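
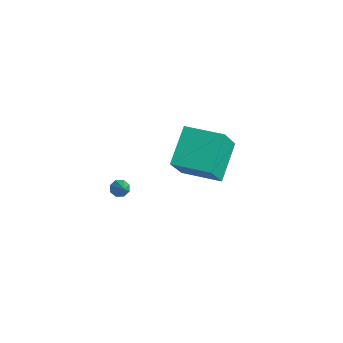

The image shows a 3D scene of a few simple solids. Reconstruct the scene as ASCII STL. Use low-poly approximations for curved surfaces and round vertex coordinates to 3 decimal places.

solid 
facet normal -0.859 -0.511 -0.024
outer loop
vertex 2.208 -1.881 1.708
vertex 1.304 -0.421 3.002
vertex 1.611 -0.8 0.071
endloop
endfacet
facet normal 0.420 -0.679 -0.602
outer loop
vertex 3.296 0.201 0.118
vertex 2.208 -1.881 1.708
vertex 1.611 -0.8 0.071
endloop
endfacet
facet normal -0.860 -0.510 -0.024
outer loop
vertex 1.611 -0.8 0.071
vertex 1.304 -0.421 3.002
vertex 0.708 0.66 1.365
endloop
endfacet
facet normal -0.291 0.527 -0.798
outer loop
vertex 0.708 0.66 1.365
vertex 3.296 0.201 0.118
vertex 1.611 -0.8 0.071
endloop
endfacet
facet normal 0.291 -0.527 0.798
outer loop
vertex 2.208 -1.881 1.708
vertex 2.989 0.58 3.049
vertex 1.304 -0.421 3.002
endloop
endfacet
facet normal 0.421 -0.679 -0.602
outer loop
vertex 3.892 -0.88 1.755
vertex 2.208 -1.881 1.708
vertex 3.296 0.201 0.118
endloop
endfacet
facet normal 0.291 -0.527 0.798
outer loop
vertex 3.892 -0.88 1.755
vertex 2.989 0.58 3.049
vertex 2.208 -1.881 1.708
endloop
endfacet
facet normal -0.420 0.679 0.602
outer loop
vertex 1.304 -0.421 3.002
vertex 2.989 0.58 3.049
vertex 0.708 0.66 1.365
endloop
endfacet
facet normal -0.291 0.527 -0.798
outer loop
vertex 2.392 1.661 1.412
vertex 3.296 0.201 0.118
vertex 0.708 0.66 1.365
endloop
endfacet
facet normal -0.420 0.679 0.602
outer loop
vertex 0.708 0.66 1.365
vertex 2.989 0.58 3.049
vertex 2.392 1.661 1.412
endloop
endfacet
facet normal 0.859 0.511 0.024
outer loop
vertex 2.392 1.661 1.412
vertex 3.892 -0.88 1.755
vertex 3.296 0.201 0.118
endloop
endfacet
facet normal 0.860 0.511 0.024
outer loop
vertex 2.989 0.58 3.049
vertex 3.892 -0.88 1.755
vertex 2.392 1.661 1.412
endloop
endfacet
facet normal -0.727 0.282 -0.626
outer loop
vertex -2.652 -0.685 -4.519
vertex -2.962 -1.037 -4.318
vertex -2.859 -0.548 -4.217
endloop
endfacet
facet normal 0.659 0.744 0.114
outer loop
vertex -2.652 -0.685 -4.519
vertex -2.859 -0.548 -4.217
vertex -2.018 -1.403 -3.502
endloop
endfacet
facet normal -0.726 0.282 -0.627
outer loop
vertex -2.859 -0.548 -4.217
vertex -2.962 -1.037 -4.318
vertex -3.126 -0.697 -3.975
endloop
endfacet
facet normal 0.186 0.732 0.656
outer loop
vertex -2.859 -0.548 -4.217
vertex -3.126 -0.697 -3.975
vertex -2.018 -1.403 -3.502
endloop
endfacet
facet normal -0.727 0.282 -0.627
outer loop
vertex -3.126 -0.697 -3.975
vertex -2.962 -1.037 -4.318
vertex -3.297 -1.045 -3.933
endloop
endfacet
facet normal -0.250 0.236 0.939
outer loop
vertex -3.126 -0.697 -3.975
vertex -3.297 -1.045 -3.933
vertex -2.018 -1.403 -3.502
endloop
endfacet
facet normal -0.727 0.282 -0.626
outer loop
vertex -3.297 -1.045 -3.933
vertex -2.962 -1.037 -4.318
vertex -3.272 -1.389 -4.117
endloop
endfacet
facet normal -0.396 -0.455 0.797
outer loop
vertex -3.297 -1.045 -3.933
vertex -3.272 -1.389 -4.117
vertex -2.018 -1.403 -3.502
endloop
endfacet
facet normal -0.726 0.281 -0.627
outer loop
vertex -3.272 -1.389 -4.117
vertex -2.962 -1.037 -4.318
vertex -3.065 -1.526 -4.418
endloop
endfacet
facet normal -0.164 -0.935 0.313
outer loop
vertex -3.272 -1.389 -4.117
vertex -3.065 -1.526 -4.418
vertex -2.018 -1.403 -3.502
endloop
endfacet
facet normal -0.726 0.281 -0.628
outer loop
vertex -3.065 -1.526 -4.418
vertex -2.962 -1.037 -4.318
vertex -2.798 -1.377 -4.66
endloop
endfacet
facet normal 0.308 -0.923 -0.228
outer loop
vertex -3.065 -1.526 -4.418
vertex -2.798 -1.377 -4.66
vertex -2.018 -1.403 -3.502
endloop
endfacet
facet normal -0.726 0.281 -0.628
outer loop
vertex -2.798 -1.377 -4.66
vertex -2.962 -1.037 -4.318
vertex -2.627 -1.029 -4.702
endloop
endfacet
facet normal 0.745 -0.428 -0.512
outer loop
vertex -2.798 -1.377 -4.66
vertex -2.627 -1.029 -4.702
vertex -2.018 -1.403 -3.502
endloop
endfacet
facet normal -0.726 0.281 -0.628
outer loop
vertex -2.627 -1.029 -4.702
vertex -2.962 -1.037 -4.318
vertex -2.652 -0.685 -4.519
endloop
endfacet
facet normal 0.891 0.262 -0.371
outer loop
vertex -2.627 -1.029 -4.702
vertex -2.652 -0.685 -4.519
vertex -2.018 -1.403 -3.502
endloop
endfacet

endsolid


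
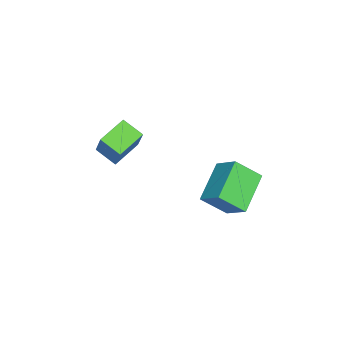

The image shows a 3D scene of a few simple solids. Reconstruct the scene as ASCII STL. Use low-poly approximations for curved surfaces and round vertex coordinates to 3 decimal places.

solid 
facet normal -0.926 0.318 0.203
outer loop
vertex 0.616 -0.903 3.637
vertex 0.858 0.051 3.244
vertex 0.204 -1.311 2.396
endloop
endfacet
facet normal -0.228 -0.900 0.372
outer loop
vertex 1.482 -1.751 2.116
vertex 0.616 -0.903 3.637
vertex 0.204 -1.311 2.396
endloop
endfacet
facet normal -0.926 0.319 0.203
outer loop
vertex 0.204 -1.311 2.396
vertex 0.858 0.051 3.244
vertex 0.446 -0.357 2.002
endloop
endfacet
facet normal -0.301 -0.298 -0.906
outer loop
vertex 0.446 -0.357 2.002
vertex 1.482 -1.751 2.116
vertex 0.204 -1.311 2.396
endloop
endfacet
facet normal 0.301 0.297 0.906
outer loop
vertex 0.616 -0.903 3.637
vertex 2.136 -0.389 2.964
vertex 0.858 0.051 3.244
endloop
endfacet
facet normal -0.229 -0.900 0.371
outer loop
vertex 1.894 -1.343 3.358
vertex 0.616 -0.903 3.637
vertex 1.482 -1.751 2.116
endloop
endfacet
facet normal 0.300 0.298 0.906
outer loop
vertex 1.894 -1.343 3.358
vertex 2.136 -0.389 2.964
vertex 0.616 -0.903 3.637
endloop
endfacet
facet normal 0.228 0.900 -0.371
outer loop
vertex 0.858 0.051 3.244
vertex 2.136 -0.389 2.964
vertex 0.446 -0.357 2.002
endloop
endfacet
facet normal -0.300 -0.297 -0.906
outer loop
vertex 1.724 -0.797 1.723
vertex 1.482 -1.751 2.116
vertex 0.446 -0.357 2.002
endloop
endfacet
facet normal 0.229 0.900 -0.372
outer loop
vertex 0.446 -0.357 2.002
vertex 2.136 -0.389 2.964
vertex 1.724 -0.797 1.723
endloop
endfacet
facet normal 0.926 -0.318 -0.203
outer loop
vertex 1.724 -0.797 1.723
vertex 1.894 -1.343 3.358
vertex 1.482 -1.751 2.116
endloop
endfacet
facet normal 0.926 -0.319 -0.203
outer loop
vertex 2.136 -0.389 2.964
vertex 1.894 -1.343 3.358
vertex 1.724 -0.797 1.723
endloop
endfacet
facet normal -0.927 0.021 0.374
outer loop
vertex 0.651 3.91 2.752
vertex 0.315 4.935 1.86
vertex 0.26 2.984 1.835
endloop
endfacet
facet normal 0.240 -0.732 0.637
outer loop
vertex 1.985 2.945 1.14
vertex 0.651 3.91 2.752
vertex 0.26 2.984 1.835
endloop
endfacet
facet normal -0.927 0.021 0.374
outer loop
vertex 0.26 2.984 1.835
vertex 0.315 4.935 1.86
vertex -0.076 4.01 0.943
endloop
endfacet
facet normal -0.287 -0.680 -0.674
outer loop
vertex -0.076 4.01 0.943
vertex 1.985 2.945 1.14
vertex 0.26 2.984 1.835
endloop
endfacet
facet normal 0.287 0.681 0.674
outer loop
vertex 0.651 3.91 2.752
vertex 2.04 4.896 1.165
vertex 0.315 4.935 1.86
endloop
endfacet
facet normal 0.240 -0.733 0.637
outer loop
vertex 2.376 3.87 2.057
vertex 0.651 3.91 2.752
vertex 1.985 2.945 1.14
endloop
endfacet
facet normal 0.287 0.680 0.674
outer loop
vertex 2.376 3.87 2.057
vertex 2.04 4.896 1.165
vertex 0.651 3.91 2.752
endloop
endfacet
facet normal -0.240 0.733 -0.637
outer loop
vertex 0.315 4.935 1.86
vertex 2.04 4.896 1.165
vertex -0.076 4.01 0.943
endloop
endfacet
facet normal -0.287 -0.681 -0.674
outer loop
vertex 1.649 3.97 0.248
vertex 1.985 2.945 1.14
vertex -0.076 4.01 0.943
endloop
endfacet
facet normal -0.240 0.732 -0.637
outer loop
vertex -0.076 4.01 0.943
vertex 2.04 4.896 1.165
vertex 1.649 3.97 0.248
endloop
endfacet
facet normal 0.927 -0.021 -0.374
outer loop
vertex 1.649 3.97 0.248
vertex 2.376 3.87 2.057
vertex 1.985 2.945 1.14
endloop
endfacet
facet normal 0.927 -0.021 -0.374
outer loop
vertex 2.04 4.896 1.165
vertex 2.376 3.87 2.057
vertex 1.649 3.97 0.248
endloop
endfacet

endsolid


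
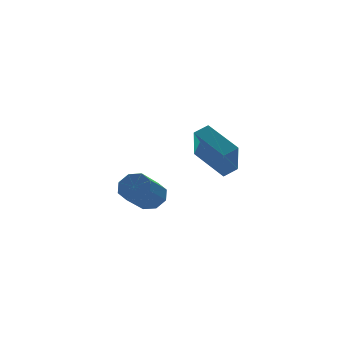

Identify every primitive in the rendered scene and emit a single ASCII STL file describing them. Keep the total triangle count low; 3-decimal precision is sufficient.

solid 
facet normal 0.659 0.459 -0.596
outer loop
vertex -0.702 1.315 2.807
vertex -1.143 1.131 2.178
vertex -1.112 1.74 2.681
endloop
endfacet
facet normal 0.324 0.542 0.775
outer loop
vertex -0.702 1.315 2.807
vertex -1.112 1.74 2.681
vertex -1.855 0.512 3.851
endloop
endfacet
facet normal 0.323 0.543 0.775
outer loop
vertex -1.855 0.512 3.851
vertex -1.112 1.74 2.681
vertex -2.266 0.938 3.724
endloop
endfacet
facet normal -0.659 -0.458 0.596
outer loop
vertex -1.855 0.512 3.851
vertex -2.266 0.938 3.724
vertex -2.297 0.329 3.222
endloop
endfacet
facet normal 0.659 0.459 -0.596
outer loop
vertex -1.112 1.74 2.681
vertex -1.143 1.131 2.178
vertex -1.541 1.809 2.26
endloop
endfacet
facet normal -0.251 0.881 0.400
outer loop
vertex -1.112 1.74 2.681
vertex -1.541 1.809 2.26
vertex -2.266 0.938 3.724
endloop
endfacet
facet normal -0.251 0.881 0.400
outer loop
vertex -2.266 0.938 3.724
vertex -1.541 1.809 2.26
vertex -2.694 1.007 3.303
endloop
endfacet
facet normal -0.660 -0.458 0.596
outer loop
vertex -2.266 0.938 3.724
vertex -2.694 1.007 3.303
vertex -2.297 0.329 3.222
endloop
endfacet
facet normal 0.659 0.459 -0.596
outer loop
vertex -1.541 1.809 2.26
vertex -1.143 1.131 2.178
vertex -1.737 1.481 1.791
endloop
endfacet
facet normal -0.679 0.704 -0.209
outer loop
vertex -1.541 1.809 2.26
vertex -1.737 1.481 1.791
vertex -2.694 1.007 3.303
endloop
endfacet
facet normal -0.679 0.703 -0.209
outer loop
vertex -2.694 1.007 3.303
vertex -1.737 1.481 1.791
vertex -2.89 0.678 2.834
endloop
endfacet
facet normal -0.660 -0.457 0.596
outer loop
vertex -2.694 1.007 3.303
vertex -2.89 0.678 2.834
vertex -2.297 0.329 3.222
endloop
endfacet
facet normal 0.659 0.459 -0.596
outer loop
vertex -1.737 1.481 1.791
vertex -1.143 1.131 2.178
vertex -1.585 0.948 1.549
endloop
endfacet
facet normal -0.709 0.114 -0.696
outer loop
vertex -1.737 1.481 1.791
vertex -1.585 0.948 1.549
vertex -2.89 0.678 2.834
endloop
endfacet
facet normal -0.709 0.113 -0.696
outer loop
vertex -2.89 0.678 2.834
vertex -1.585 0.948 1.549
vertex -2.738 0.145 2.593
endloop
endfacet
facet normal -0.660 -0.458 0.596
outer loop
vertex -2.89 0.678 2.834
vertex -2.738 0.145 2.593
vertex -2.297 0.329 3.222
endloop
endfacet
facet normal 0.659 0.458 -0.596
outer loop
vertex -1.585 0.948 1.549
vertex -1.143 1.131 2.178
vertex -1.174 0.522 1.676
endloop
endfacet
facet normal -0.323 -0.543 -0.775
outer loop
vertex -1.585 0.948 1.549
vertex -1.174 0.522 1.676
vertex -2.738 0.145 2.593
endloop
endfacet
facet normal -0.324 -0.542 -0.775
outer loop
vertex -2.738 0.145 2.593
vertex -1.174 0.522 1.676
vertex -2.328 -0.28 2.719
endloop
endfacet
facet normal -0.659 -0.459 0.596
outer loop
vertex -2.738 0.145 2.593
vertex -2.328 -0.28 2.719
vertex -2.297 0.329 3.222
endloop
endfacet
facet normal 0.660 0.458 -0.596
outer loop
vertex -1.174 0.522 1.676
vertex -1.143 1.131 2.178
vertex -0.746 0.453 2.097
endloop
endfacet
facet normal 0.251 -0.881 -0.400
outer loop
vertex -1.174 0.522 1.676
vertex -0.746 0.453 2.097
vertex -2.328 -0.28 2.719
endloop
endfacet
facet normal 0.251 -0.881 -0.400
outer loop
vertex -2.328 -0.28 2.719
vertex -0.746 0.453 2.097
vertex -1.899 -0.349 3.14
endloop
endfacet
facet normal -0.659 -0.459 0.596
outer loop
vertex -2.328 -0.28 2.719
vertex -1.899 -0.349 3.14
vertex -2.297 0.329 3.222
endloop
endfacet
facet normal 0.660 0.457 -0.596
outer loop
vertex -0.746 0.453 2.097
vertex -1.143 1.131 2.178
vertex -0.55 0.782 2.566
endloop
endfacet
facet normal 0.679 -0.703 0.210
outer loop
vertex -0.746 0.453 2.097
vertex -0.55 0.782 2.566
vertex -1.899 -0.349 3.14
endloop
endfacet
facet normal 0.679 -0.704 0.209
outer loop
vertex -1.899 -0.349 3.14
vertex -0.55 0.782 2.566
vertex -1.703 -0.021 3.609
endloop
endfacet
facet normal -0.659 -0.459 0.596
outer loop
vertex -1.899 -0.349 3.14
vertex -1.703 -0.021 3.609
vertex -2.297 0.329 3.222
endloop
endfacet
facet normal 0.660 0.458 -0.596
outer loop
vertex -0.55 0.782 2.566
vertex -1.143 1.131 2.178
vertex -0.702 1.315 2.807
endloop
endfacet
facet normal 0.709 -0.113 0.696
outer loop
vertex -0.55 0.782 2.566
vertex -0.702 1.315 2.807
vertex -1.703 -0.021 3.609
endloop
endfacet
facet normal 0.709 -0.114 0.696
outer loop
vertex -1.703 -0.021 3.609
vertex -0.702 1.315 2.807
vertex -1.855 0.512 3.851
endloop
endfacet
facet normal -0.659 -0.459 0.596
outer loop
vertex -1.703 -0.021 3.609
vertex -1.855 0.512 3.851
vertex -2.297 0.329 3.222
endloop
endfacet
facet normal -0.926 -0.103 -0.364
outer loop
vertex 3.092 2.397 3.435
vertex 2.537 4.199 4.338
vertex 3.665 3.455 1.677
endloop
endfacet
facet normal 0.265 -0.862 -0.432
outer loop
vertex 4.443 3.541 1.982
vertex 3.092 2.397 3.435
vertex 3.665 3.455 1.677
endloop
endfacet
facet normal -0.926 -0.103 -0.364
outer loop
vertex 3.665 3.455 1.677
vertex 2.537 4.199 4.338
vertex 3.11 5.256 2.579
endloop
endfacet
facet normal 0.269 0.496 -0.826
outer loop
vertex 3.11 5.256 2.579
vertex 4.443 3.541 1.982
vertex 3.665 3.455 1.677
endloop
endfacet
facet normal -0.269 -0.496 0.825
outer loop
vertex 3.092 2.397 3.435
vertex 3.315 4.285 4.643
vertex 2.537 4.199 4.338
endloop
endfacet
facet normal 0.266 -0.862 -0.431
outer loop
vertex 3.87 2.484 3.741
vertex 3.092 2.397 3.435
vertex 4.443 3.541 1.982
endloop
endfacet
facet normal -0.269 -0.496 0.825
outer loop
vertex 3.87 2.484 3.741
vertex 3.315 4.285 4.643
vertex 3.092 2.397 3.435
endloop
endfacet
facet normal -0.265 0.862 0.432
outer loop
vertex 2.537 4.199 4.338
vertex 3.315 4.285 4.643
vertex 3.11 5.256 2.579
endloop
endfacet
facet normal 0.269 0.496 -0.825
outer loop
vertex 3.888 5.343 2.885
vertex 4.443 3.541 1.982
vertex 3.11 5.256 2.579
endloop
endfacet
facet normal -0.266 0.862 0.432
outer loop
vertex 3.11 5.256 2.579
vertex 3.315 4.285 4.643
vertex 3.888 5.343 2.885
endloop
endfacet
facet normal 0.926 0.103 0.364
outer loop
vertex 3.888 5.343 2.885
vertex 3.87 2.484 3.741
vertex 4.443 3.541 1.982
endloop
endfacet
facet normal 0.926 0.103 0.364
outer loop
vertex 3.315 4.285 4.643
vertex 3.87 2.484 3.741
vertex 3.888 5.343 2.885
endloop
endfacet

endsolid


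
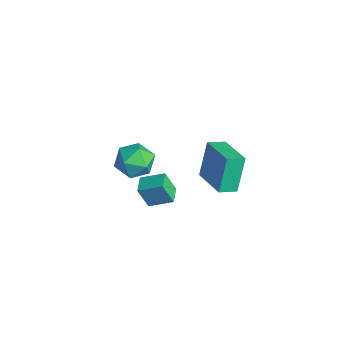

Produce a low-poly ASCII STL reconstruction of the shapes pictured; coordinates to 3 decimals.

solid 
facet normal -0.882 0.438 -0.175
outer loop
vertex -3.752 1.784 -3.028
vertex -4.305 0.781 -2.755
vertex -4.077 1.575 -1.915
endloop
endfacet
facet normal -0.402 0.914 0.054
outer loop
vertex -3.752 1.784 -3.028
vertex -4.077 1.575 -1.915
vertex -3.024 2.051 -2.141
endloop
endfacet
facet normal 0.151 0.906 -0.396
outer loop
vertex -3.752 1.784 -3.028
vertex -3.024 2.051 -2.141
vertex -2.601 1.552 -3.12
endloop
endfacet
facet normal 0.013 0.424 -0.906
outer loop
vertex -3.752 1.784 -3.028
vertex -2.601 1.552 -3.12
vertex -3.393 0.767 -3.499
endloop
endfacet
facet normal -0.625 0.135 -0.769
outer loop
vertex -3.752 1.784 -3.028
vertex -3.393 0.767 -3.499
vertex -4.305 0.781 -2.755
endloop
endfacet
facet normal -0.167 0.700 0.694
outer loop
vertex -3.024 2.051 -2.141
vertex -4.077 1.575 -1.915
vertex -3.127 1.213 -1.321
endloop
endfacet
facet normal -0.944 -0.070 0.322
outer loop
vertex -4.077 1.575 -1.915
vertex -4.305 0.781 -2.755
vertex -3.919 0.428 -1.7
endloop
endfacet
facet normal -0.529 -0.559 -0.638
outer loop
vertex -4.305 0.781 -2.755
vertex -3.393 0.767 -3.499
vertex -3.496 -0.071 -2.679
endloop
endfacet
facet normal 0.502 -0.092 -0.860
outer loop
vertex -3.393 0.767 -3.499
vertex -2.601 1.552 -3.12
vertex -2.443 0.405 -2.905
endloop
endfacet
facet normal 0.726 0.686 -0.036
outer loop
vertex -2.601 1.552 -3.12
vertex -3.024 2.051 -2.141
vertex -2.215 1.199 -2.065
endloop
endfacet
facet normal -0.013 -0.424 0.906
outer loop
vertex -2.768 0.196 -1.792
vertex -3.127 1.213 -1.321
vertex -3.919 0.428 -1.7
endloop
endfacet
facet normal -0.151 -0.906 0.396
outer loop
vertex -2.768 0.196 -1.792
vertex -3.919 0.428 -1.7
vertex -3.496 -0.071 -2.679
endloop
endfacet
facet normal 0.402 -0.914 -0.054
outer loop
vertex -2.768 0.196 -1.792
vertex -3.496 -0.071 -2.679
vertex -2.443 0.405 -2.905
endloop
endfacet
facet normal 0.882 -0.438 0.175
outer loop
vertex -2.768 0.196 -1.792
vertex -2.443 0.405 -2.905
vertex -2.215 1.199 -2.065
endloop
endfacet
facet normal 0.625 -0.135 0.769
outer loop
vertex -2.768 0.196 -1.792
vertex -2.215 1.199 -2.065
vertex -3.127 1.213 -1.321
endloop
endfacet
facet normal -0.502 0.092 0.860
outer loop
vertex -3.919 0.428 -1.7
vertex -3.127 1.213 -1.321
vertex -4.077 1.575 -1.915
endloop
endfacet
facet normal -0.726 -0.686 0.036
outer loop
vertex -3.496 -0.071 -2.679
vertex -3.919 0.428 -1.7
vertex -4.305 0.781 -2.755
endloop
endfacet
facet normal 0.167 -0.700 -0.694
outer loop
vertex -2.443 0.405 -2.905
vertex -3.496 -0.071 -2.679
vertex -3.393 0.767 -3.499
endloop
endfacet
facet normal 0.944 0.070 -0.322
outer loop
vertex -2.215 1.199 -2.065
vertex -2.443 0.405 -2.905
vertex -2.601 1.552 -3.12
endloop
endfacet
facet normal 0.529 0.559 0.638
outer loop
vertex -3.127 1.213 -1.321
vertex -2.215 1.199 -2.065
vertex -3.024 2.051 -2.141
endloop
endfacet
facet normal -0.474 -0.789 -0.391
outer loop
vertex -1.206 0.272 -2.719
vertex -2.102 0.799 -2.697
vertex -0.946 0.768 -4.035
endloop
endfacet
facet normal 0.862 -0.507 -0.021
outer loop
vertex -0.278 1.881 -3.483
vertex -1.206 0.272 -2.719
vertex -0.946 0.768 -4.035
endloop
endfacet
facet normal -0.474 -0.789 -0.392
outer loop
vertex -0.946 0.768 -4.035
vertex -2.102 0.799 -2.697
vertex -1.842 1.296 -4.013
endloop
endfacet
facet normal 0.182 0.347 -0.920
outer loop
vertex -1.842 1.296 -4.013
vertex -0.278 1.881 -3.483
vertex -0.946 0.768 -4.035
endloop
endfacet
facet normal -0.182 -0.347 0.920
outer loop
vertex -1.206 0.272 -2.719
vertex -1.434 1.912 -2.145
vertex -2.102 0.799 -2.697
endloop
endfacet
facet normal 0.862 -0.507 -0.021
outer loop
vertex -0.538 1.384 -2.167
vertex -1.206 0.272 -2.719
vertex -0.278 1.881 -3.483
endloop
endfacet
facet normal -0.182 -0.347 0.920
outer loop
vertex -0.538 1.384 -2.167
vertex -1.434 1.912 -2.145
vertex -1.206 0.272 -2.719
endloop
endfacet
facet normal -0.862 0.507 0.021
outer loop
vertex -2.102 0.799 -2.697
vertex -1.434 1.912 -2.145
vertex -1.842 1.296 -4.013
endloop
endfacet
facet normal 0.182 0.347 -0.920
outer loop
vertex -1.174 2.408 -3.461
vertex -0.278 1.881 -3.483
vertex -1.842 1.296 -4.013
endloop
endfacet
facet normal -0.862 0.507 0.021
outer loop
vertex -1.842 1.296 -4.013
vertex -1.434 1.912 -2.145
vertex -1.174 2.408 -3.461
endloop
endfacet
facet normal 0.474 0.789 0.392
outer loop
vertex -1.174 2.408 -3.461
vertex -0.538 1.384 -2.167
vertex -0.278 1.881 -3.483
endloop
endfacet
facet normal 0.474 0.789 0.391
outer loop
vertex -1.434 1.912 -2.145
vertex -0.538 1.384 -2.167
vertex -1.174 2.408 -3.461
endloop
endfacet
facet normal -0.967 -0.052 -0.249
outer loop
vertex 1.526 2.868 2.964
vertex 1.557 3.836 2.642
vertex 2.051 2.217 1.06
endloop
endfacet
facet normal -0.031 -0.948 0.316
outer loop
vertex 4.063 2.324 1.578
vertex 1.526 2.868 2.964
vertex 2.051 2.217 1.06
endloop
endfacet
facet normal -0.967 -0.051 -0.250
outer loop
vertex 2.051 2.217 1.06
vertex 1.557 3.836 2.642
vertex 2.083 3.185 0.738
endloop
endfacet
facet normal 0.252 -0.313 -0.916
outer loop
vertex 2.083 3.185 0.738
vertex 4.063 2.324 1.578
vertex 2.051 2.217 1.06
endloop
endfacet
facet normal -0.252 0.313 0.916
outer loop
vertex 1.526 2.868 2.964
vertex 3.569 3.943 3.16
vertex 1.557 3.836 2.642
endloop
endfacet
facet normal -0.031 -0.948 0.316
outer loop
vertex 3.537 2.975 3.482
vertex 1.526 2.868 2.964
vertex 4.063 2.324 1.578
endloop
endfacet
facet normal -0.252 0.313 0.916
outer loop
vertex 3.537 2.975 3.482
vertex 3.569 3.943 3.16
vertex 1.526 2.868 2.964
endloop
endfacet
facet normal 0.031 0.948 -0.316
outer loop
vertex 1.557 3.836 2.642
vertex 3.569 3.943 3.16
vertex 2.083 3.185 0.738
endloop
endfacet
facet normal 0.253 -0.313 -0.916
outer loop
vertex 4.094 3.292 1.256
vertex 4.063 2.324 1.578
vertex 2.083 3.185 0.738
endloop
endfacet
facet normal 0.031 0.948 -0.316
outer loop
vertex 2.083 3.185 0.738
vertex 3.569 3.943 3.16
vertex 4.094 3.292 1.256
endloop
endfacet
facet normal 0.967 0.052 0.249
outer loop
vertex 4.094 3.292 1.256
vertex 3.537 2.975 3.482
vertex 4.063 2.324 1.578
endloop
endfacet
facet normal 0.967 0.051 0.249
outer loop
vertex 3.569 3.943 3.16
vertex 3.537 2.975 3.482
vertex 4.094 3.292 1.256
endloop
endfacet

endsolid


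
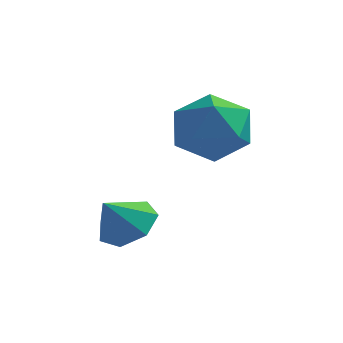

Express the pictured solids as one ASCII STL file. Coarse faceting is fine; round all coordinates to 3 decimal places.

solid 
facet normal 0.284 0.572 -0.769
outer loop
vertex 1.847 -2.943 -3.857
vertex 1.109 -2.469 -3.777
vertex 1.89 -2.339 -3.392
endloop
endfacet
facet normal 0.639 -0.497 0.587
outer loop
vertex 1.847 -2.943 -3.857
vertex 1.89 -2.339 -3.392
vertex 0.771 -3.151 -2.863
endloop
endfacet
facet normal 0.284 0.573 -0.769
outer loop
vertex 1.89 -2.339 -3.392
vertex 1.109 -2.469 -3.777
vertex 1.345 -1.833 -3.216
endloop
endfacet
facet normal 0.376 0.084 0.923
outer loop
vertex 1.89 -2.339 -3.392
vertex 1.345 -1.833 -3.216
vertex 0.771 -3.151 -2.863
endloop
endfacet
facet normal 0.285 0.572 -0.769
outer loop
vertex 1.345 -1.833 -3.216
vertex 1.109 -2.469 -3.777
vertex 0.623 -1.806 -3.464
endloop
endfacet
facet normal -0.290 0.364 0.885
outer loop
vertex 1.345 -1.833 -3.216
vertex 0.623 -1.806 -3.464
vertex 0.771 -3.151 -2.863
endloop
endfacet
facet normal 0.285 0.572 -0.769
outer loop
vertex 0.623 -1.806 -3.464
vertex 1.109 -2.469 -3.777
vertex 0.267 -2.278 -3.947
endloop
endfacet
facet normal -0.855 0.130 0.502
outer loop
vertex 0.623 -1.806 -3.464
vertex 0.267 -2.278 -3.947
vertex 0.771 -3.151 -2.863
endloop
endfacet
facet normal 0.285 0.573 -0.768
outer loop
vertex 0.267 -2.278 -3.947
vertex 1.109 -2.469 -3.777
vertex 0.546 -2.894 -4.303
endloop
endfacet
facet normal -0.895 -0.441 0.061
outer loop
vertex 0.267 -2.278 -3.947
vertex 0.546 -2.894 -4.303
vertex 0.771 -3.151 -2.863
endloop
endfacet
facet normal 0.285 0.573 -0.768
outer loop
vertex 0.546 -2.894 -4.303
vertex 1.109 -2.469 -3.777
vertex 1.249 -3.19 -4.263
endloop
endfacet
facet normal -0.381 -0.919 -0.104
outer loop
vertex 0.546 -2.894 -4.303
vertex 1.249 -3.19 -4.263
vertex 0.771 -3.151 -2.863
endloop
endfacet
facet normal 0.285 0.573 -0.768
outer loop
vertex 1.249 -3.19 -4.263
vertex 1.109 -2.469 -3.777
vertex 1.847 -2.943 -3.857
endloop
endfacet
facet normal 0.302 -0.944 0.129
outer loop
vertex 1.249 -3.19 -4.263
vertex 1.847 -2.943 -3.857
vertex 0.771 -3.151 -2.863
endloop
endfacet
facet normal -0.429 0.839 -0.334
outer loop
vertex 2.109 0.424 -2.017
vertex 1.41 0.449 -1.057
vertex 2.465 0.996 -1.039
endloop
endfacet
facet normal 0.248 0.794 -0.555
outer loop
vertex 2.109 0.424 -2.017
vertex 2.465 0.996 -1.039
vertex 3.235 0.329 -1.649
endloop
endfacet
facet normal 0.319 0.191 -0.928
outer loop
vertex 2.109 0.424 -2.017
vertex 3.235 0.329 -1.649
vertex 2.657 -0.631 -2.045
endloop
endfacet
facet normal -0.314 -0.138 -0.939
outer loop
vertex 2.109 0.424 -2.017
vertex 2.657 -0.631 -2.045
vertex 1.529 -0.556 -1.679
endloop
endfacet
facet normal -0.777 0.262 -0.572
outer loop
vertex 2.109 0.424 -2.017
vertex 1.529 -0.556 -1.679
vertex 1.41 0.449 -1.057
endloop
endfacet
facet normal 0.665 0.747 0.023
outer loop
vertex 3.235 0.329 -1.649
vertex 2.465 0.996 -1.039
vertex 3.231 0.296 -0.461
endloop
endfacet
facet normal -0.431 0.820 0.377
outer loop
vertex 2.465 0.996 -1.039
vertex 1.41 0.449 -1.057
vertex 2.103 0.371 -0.095
endloop
endfacet
facet normal -0.994 -0.114 -0.007
outer loop
vertex 1.41 0.449 -1.057
vertex 1.529 -0.556 -1.679
vertex 1.525 -0.589 -0.491
endloop
endfacet
facet normal -0.245 -0.763 -0.599
outer loop
vertex 1.529 -0.556 -1.679
vertex 2.657 -0.631 -2.045
vertex 2.295 -1.256 -1.101
endloop
endfacet
facet normal 0.781 -0.230 -0.581
outer loop
vertex 2.657 -0.631 -2.045
vertex 3.235 0.329 -1.649
vertex 3.35 -0.709 -1.083
endloop
endfacet
facet normal 0.314 0.138 0.939
outer loop
vertex 2.651 -0.684 -0.123
vertex 3.231 0.296 -0.461
vertex 2.103 0.371 -0.095
endloop
endfacet
facet normal -0.319 -0.191 0.928
outer loop
vertex 2.651 -0.684 -0.123
vertex 2.103 0.371 -0.095
vertex 1.525 -0.589 -0.491
endloop
endfacet
facet normal -0.248 -0.794 0.555
outer loop
vertex 2.651 -0.684 -0.123
vertex 1.525 -0.589 -0.491
vertex 2.295 -1.256 -1.101
endloop
endfacet
facet normal 0.429 -0.839 0.334
outer loop
vertex 2.651 -0.684 -0.123
vertex 2.295 -1.256 -1.101
vertex 3.35 -0.709 -1.083
endloop
endfacet
facet normal 0.777 -0.262 0.572
outer loop
vertex 2.651 -0.684 -0.123
vertex 3.35 -0.709 -1.083
vertex 3.231 0.296 -0.461
endloop
endfacet
facet normal 0.245 0.763 0.599
outer loop
vertex 2.103 0.371 -0.095
vertex 3.231 0.296 -0.461
vertex 2.465 0.996 -1.039
endloop
endfacet
facet normal -0.781 0.230 0.581
outer loop
vertex 1.525 -0.589 -0.491
vertex 2.103 0.371 -0.095
vertex 1.41 0.449 -1.057
endloop
endfacet
facet normal -0.665 -0.747 -0.023
outer loop
vertex 2.295 -1.256 -1.101
vertex 1.525 -0.589 -0.491
vertex 1.529 -0.556 -1.679
endloop
endfacet
facet normal 0.431 -0.820 -0.377
outer loop
vertex 3.35 -0.709 -1.083
vertex 2.295 -1.256 -1.101
vertex 2.657 -0.631 -2.045
endloop
endfacet
facet normal 0.994 0.114 0.007
outer loop
vertex 3.231 0.296 -0.461
vertex 3.35 -0.709 -1.083
vertex 3.235 0.329 -1.649
endloop
endfacet

endsolid


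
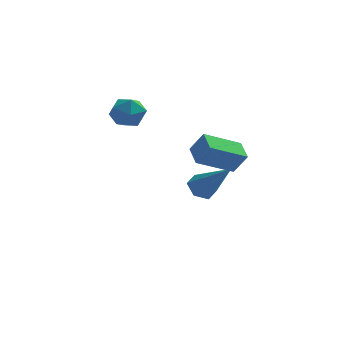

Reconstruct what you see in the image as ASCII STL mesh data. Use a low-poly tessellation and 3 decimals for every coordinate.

solid 
facet normal -0.539 0.477 -0.694
outer loop
vertex 1.987 2.72 -2.055
vertex 1.44 2.512 -1.773
vertex 1.705 3.077 -1.591
endloop
endfacet
facet normal 0.836 0.541 0.092
outer loop
vertex 1.987 2.72 -2.055
vertex 1.705 3.077 -1.591
vertex 2.58 1.508 -0.307
endloop
endfacet
facet normal -0.539 0.477 -0.694
outer loop
vertex 1.705 3.077 -1.591
vertex 1.44 2.512 -1.773
vertex 1.158 2.869 -1.309
endloop
endfacet
facet normal 0.124 0.669 0.733
outer loop
vertex 1.705 3.077 -1.591
vertex 1.158 2.869 -1.309
vertex 2.58 1.508 -0.307
endloop
endfacet
facet normal -0.541 0.475 -0.694
outer loop
vertex 1.158 2.869 -1.309
vertex 1.44 2.512 -1.773
vertex 0.893 2.303 -1.49
endloop
endfacet
facet normal -0.572 0.006 0.820
outer loop
vertex 1.158 2.869 -1.309
vertex 0.893 2.303 -1.49
vertex 2.58 1.508 -0.307
endloop
endfacet
facet normal -0.541 0.474 -0.695
outer loop
vertex 0.893 2.303 -1.49
vertex 1.44 2.512 -1.773
vertex 1.176 1.946 -1.954
endloop
endfacet
facet normal -0.557 -0.787 0.266
outer loop
vertex 0.893 2.303 -1.49
vertex 1.176 1.946 -1.954
vertex 2.58 1.508 -0.307
endloop
endfacet
facet normal -0.541 0.474 -0.695
outer loop
vertex 1.176 1.946 -1.954
vertex 1.44 2.512 -1.773
vertex 1.723 2.155 -2.237
endloop
endfacet
facet normal 0.155 -0.914 -0.375
outer loop
vertex 1.176 1.946 -1.954
vertex 1.723 2.155 -2.237
vertex 2.58 1.508 -0.307
endloop
endfacet
facet normal -0.539 0.476 -0.695
outer loop
vertex 1.723 2.155 -2.237
vertex 1.44 2.512 -1.773
vertex 1.987 2.72 -2.055
endloop
endfacet
facet normal 0.851 -0.249 -0.462
outer loop
vertex 1.723 2.155 -2.237
vertex 1.987 2.72 -2.055
vertex 2.58 1.508 -0.307
endloop
endfacet
facet normal -0.801 -0.410 0.436
outer loop
vertex 2.014 -2.957 2.732
vertex 1.746 -2.126 3.021
vertex 1.528 -2.842 1.948
endloop
endfacet
facet normal 0.292 -0.904 -0.313
outer loop
vertex 2.794 -2.194 1.259
vertex 2.014 -2.957 2.732
vertex 1.528 -2.842 1.948
endloop
endfacet
facet normal -0.801 -0.410 0.436
outer loop
vertex 1.528 -2.842 1.948
vertex 1.746 -2.126 3.021
vertex 1.26 -2.011 2.236
endloop
endfacet
facet normal -0.523 0.124 -0.844
outer loop
vertex 1.26 -2.011 2.236
vertex 2.794 -2.194 1.259
vertex 1.528 -2.842 1.948
endloop
endfacet
facet normal 0.523 -0.125 0.843
outer loop
vertex 2.014 -2.957 2.732
vertex 3.012 -1.478 2.332
vertex 1.746 -2.126 3.021
endloop
endfacet
facet normal 0.292 -0.904 -0.313
outer loop
vertex 3.28 -2.309 2.044
vertex 2.014 -2.957 2.732
vertex 2.794 -2.194 1.259
endloop
endfacet
facet normal 0.522 -0.124 0.844
outer loop
vertex 3.28 -2.309 2.044
vertex 3.012 -1.478 2.332
vertex 2.014 -2.957 2.732
endloop
endfacet
facet normal -0.292 0.904 0.313
outer loop
vertex 1.746 -2.126 3.021
vertex 3.012 -1.478 2.332
vertex 1.26 -2.011 2.236
endloop
endfacet
facet normal -0.522 0.125 -0.844
outer loop
vertex 2.526 -1.363 1.548
vertex 2.794 -2.194 1.259
vertex 1.26 -2.011 2.236
endloop
endfacet
facet normal -0.292 0.904 0.314
outer loop
vertex 1.26 -2.011 2.236
vertex 3.012 -1.478 2.332
vertex 2.526 -1.363 1.548
endloop
endfacet
facet normal 0.801 0.410 -0.436
outer loop
vertex 2.526 -1.363 1.548
vertex 3.28 -2.309 2.044
vertex 2.794 -2.194 1.259
endloop
endfacet
facet normal 0.801 0.410 -0.436
outer loop
vertex 3.012 -1.478 2.332
vertex 3.28 -2.309 2.044
vertex 2.526 -1.363 1.548
endloop
endfacet
facet normal -0.715 0.692 0.095
outer loop
vertex -1.437 2.732 2.091
vertex -1.986 2.165 2.089
vertex -1.666 2.402 2.77
endloop
endfacet
facet normal -0.108 0.908 0.405
outer loop
vertex -1.437 2.732 2.091
vertex -1.666 2.402 2.77
vertex -0.902 2.55 2.642
endloop
endfacet
facet normal 0.404 0.910 -0.092
outer loop
vertex -1.437 2.732 2.091
vertex -0.902 2.55 2.642
vertex -0.75 2.406 1.882
endloop
endfacet
facet normal 0.115 0.696 -0.709
outer loop
vertex -1.437 2.732 2.091
vertex -0.75 2.406 1.882
vertex -1.419 2.168 1.54
endloop
endfacet
facet normal -0.577 0.561 -0.593
outer loop
vertex -1.437 2.732 2.091
vertex -1.419 2.168 1.54
vertex -1.986 2.165 2.089
endloop
endfacet
facet normal 0.068 0.427 0.901
outer loop
vertex -0.902 2.55 2.642
vertex -1.666 2.402 2.77
vertex -1.121 1.872 2.98
endloop
endfacet
facet normal -0.912 0.078 0.402
outer loop
vertex -1.666 2.402 2.77
vertex -1.986 2.165 2.089
vertex -1.79 1.634 2.638
endloop
endfacet
facet normal -0.689 -0.133 -0.712
outer loop
vertex -1.986 2.165 2.089
vertex -1.419 2.168 1.54
vertex -1.638 1.49 1.878
endloop
endfacet
facet normal 0.429 0.085 -0.899
outer loop
vertex -1.419 2.168 1.54
vertex -0.75 2.406 1.882
vertex -0.874 1.638 1.75
endloop
endfacet
facet normal 0.897 0.432 0.098
outer loop
vertex -0.75 2.406 1.882
vertex -0.902 2.55 2.642
vertex -0.554 1.875 2.431
endloop
endfacet
facet normal -0.115 -0.696 0.709
outer loop
vertex -1.103 1.308 2.429
vertex -1.121 1.872 2.98
vertex -1.79 1.634 2.638
endloop
endfacet
facet normal -0.404 -0.910 0.092
outer loop
vertex -1.103 1.308 2.429
vertex -1.79 1.634 2.638
vertex -1.638 1.49 1.878
endloop
endfacet
facet normal 0.108 -0.908 -0.405
outer loop
vertex -1.103 1.308 2.429
vertex -1.638 1.49 1.878
vertex -0.874 1.638 1.75
endloop
endfacet
facet normal 0.715 -0.692 -0.095
outer loop
vertex -1.103 1.308 2.429
vertex -0.874 1.638 1.75
vertex -0.554 1.875 2.431
endloop
endfacet
facet normal 0.577 -0.561 0.593
outer loop
vertex -1.103 1.308 2.429
vertex -0.554 1.875 2.431
vertex -1.121 1.872 2.98
endloop
endfacet
facet normal -0.429 -0.085 0.899
outer loop
vertex -1.79 1.634 2.638
vertex -1.121 1.872 2.98
vertex -1.666 2.402 2.77
endloop
endfacet
facet normal -0.897 -0.432 -0.098
outer loop
vertex -1.638 1.49 1.878
vertex -1.79 1.634 2.638
vertex -1.986 2.165 2.089
endloop
endfacet
facet normal -0.068 -0.427 -0.901
outer loop
vertex -0.874 1.638 1.75
vertex -1.638 1.49 1.878
vertex -1.419 2.168 1.54
endloop
endfacet
facet normal 0.912 -0.078 -0.402
outer loop
vertex -0.554 1.875 2.431
vertex -0.874 1.638 1.75
vertex -0.75 2.406 1.882
endloop
endfacet
facet normal 0.689 0.133 0.712
outer loop
vertex -1.121 1.872 2.98
vertex -0.554 1.875 2.431
vertex -0.902 2.55 2.642
endloop
endfacet

endsolid


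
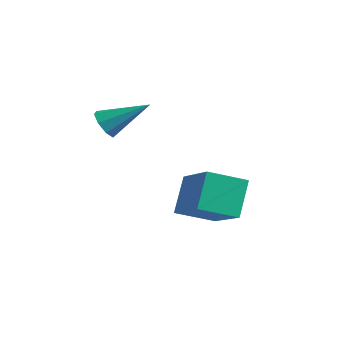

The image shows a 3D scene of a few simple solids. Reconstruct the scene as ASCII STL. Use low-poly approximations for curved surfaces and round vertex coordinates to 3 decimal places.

solid 
facet normal -0.275 0.457 0.846
outer loop
vertex -1.13 0.529 -1.333
vertex 0.72 0.043 -0.468
vertex -0.573 1.775 -1.825
endloop
endfacet
facet normal -0.881 0.231 -0.413
outer loop
vertex -0.14 1.057 -3.152
vertex -1.13 0.529 -1.333
vertex -0.573 1.775 -1.825
endloop
endfacet
facet normal -0.276 0.457 0.846
outer loop
vertex -0.573 1.775 -1.825
vertex 0.72 0.043 -0.468
vertex 1.277 1.288 -0.959
endloop
endfacet
facet normal 0.385 0.859 -0.339
outer loop
vertex 1.277 1.288 -0.959
vertex -0.14 1.057 -3.152
vertex -0.573 1.775 -1.825
endloop
endfacet
facet normal -0.384 -0.859 0.339
outer loop
vertex -1.13 0.529 -1.333
vertex 1.153 -0.675 -1.795
vertex 0.72 0.043 -0.468
endloop
endfacet
facet normal -0.881 0.232 -0.412
outer loop
vertex -0.697 -0.188 -2.661
vertex -1.13 0.529 -1.333
vertex -0.14 1.057 -3.152
endloop
endfacet
facet normal -0.384 -0.859 0.338
outer loop
vertex -0.697 -0.188 -2.661
vertex 1.153 -0.675 -1.795
vertex -1.13 0.529 -1.333
endloop
endfacet
facet normal 0.881 -0.231 0.413
outer loop
vertex 0.72 0.043 -0.468
vertex 1.153 -0.675 -1.795
vertex 1.277 1.288 -0.959
endloop
endfacet
facet normal 0.384 0.859 -0.339
outer loop
vertex 1.71 0.571 -2.287
vertex -0.14 1.057 -3.152
vertex 1.277 1.288 -0.959
endloop
endfacet
facet normal 0.881 -0.231 0.412
outer loop
vertex 1.277 1.288 -0.959
vertex 1.153 -0.675 -1.795
vertex 1.71 0.571 -2.287
endloop
endfacet
facet normal 0.275 -0.457 -0.846
outer loop
vertex 1.71 0.571 -2.287
vertex -0.697 -0.188 -2.661
vertex -0.14 1.057 -3.152
endloop
endfacet
facet normal 0.276 -0.457 -0.846
outer loop
vertex 1.153 -0.675 -1.795
vertex -0.697 -0.188 -2.661
vertex 1.71 0.571 -2.287
endloop
endfacet
facet normal -0.566 -0.638 -0.522
outer loop
vertex -1.531 -1.975 0.816
vertex -1.921 -2.022 1.296
vertex -1.878 -1.653 0.799
endloop
endfacet
facet normal 0.539 0.547 -0.640
outer loop
vertex -1.531 -1.975 0.816
vertex -1.878 -1.653 0.799
vertex -0.959 -0.938 2.184
endloop
endfacet
facet normal -0.567 -0.637 -0.522
outer loop
vertex -1.878 -1.653 0.799
vertex -1.921 -2.022 1.296
vertex -2.251 -1.546 1.073
endloop
endfacet
facet normal -0.056 0.902 -0.428
outer loop
vertex -1.878 -1.653 0.799
vertex -2.251 -1.546 1.073
vertex -0.959 -0.938 2.184
endloop
endfacet
facet normal -0.566 -0.637 -0.523
outer loop
vertex -2.251 -1.546 1.073
vertex -1.921 -2.022 1.296
vertex -2.431 -1.718 1.477
endloop
endfacet
facet normal -0.513 0.848 0.132
outer loop
vertex -2.251 -1.546 1.073
vertex -2.431 -1.718 1.477
vertex -0.959 -0.938 2.184
endloop
endfacet
facet normal -0.566 -0.638 -0.523
outer loop
vertex -2.431 -1.718 1.477
vertex -1.921 -2.022 1.296
vertex -2.312 -2.068 1.775
endloop
endfacet
facet normal -0.563 0.416 0.714
outer loop
vertex -2.431 -1.718 1.477
vertex -2.312 -2.068 1.775
vertex -0.959 -0.938 2.184
endloop
endfacet
facet normal -0.566 -0.637 -0.523
outer loop
vertex -2.312 -2.068 1.775
vertex -1.921 -2.022 1.296
vertex -1.964 -2.391 1.792
endloop
endfacet
facet normal -0.178 -0.140 0.974
outer loop
vertex -2.312 -2.068 1.775
vertex -1.964 -2.391 1.792
vertex -0.959 -0.938 2.184
endloop
endfacet
facet normal -0.567 -0.637 -0.523
outer loop
vertex -1.964 -2.391 1.792
vertex -1.921 -2.022 1.296
vertex -1.592 -2.497 1.518
endloop
endfacet
facet normal 0.419 -0.495 0.761
outer loop
vertex -1.964 -2.391 1.792
vertex -1.592 -2.497 1.518
vertex -0.959 -0.938 2.184
endloop
endfacet
facet normal -0.566 -0.637 -0.523
outer loop
vertex -1.592 -2.497 1.518
vertex -1.921 -2.022 1.296
vertex -1.412 -2.325 1.114
endloop
endfacet
facet normal 0.874 -0.441 0.202
outer loop
vertex -1.592 -2.497 1.518
vertex -1.412 -2.325 1.114
vertex -0.959 -0.938 2.184
endloop
endfacet
facet normal -0.566 -0.637 -0.523
outer loop
vertex -1.412 -2.325 1.114
vertex -1.921 -2.022 1.296
vertex -1.531 -1.975 0.816
endloop
endfacet
facet normal 0.925 -0.009 -0.380
outer loop
vertex -1.412 -2.325 1.114
vertex -1.531 -1.975 0.816
vertex -0.959 -0.938 2.184
endloop
endfacet

endsolid


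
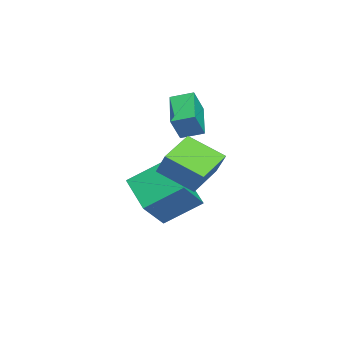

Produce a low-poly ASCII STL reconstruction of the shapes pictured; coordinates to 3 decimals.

solid 
facet normal -0.762 -0.469 0.448
outer loop
vertex 1.311 0.271 -1.788
vertex 0.961 1.949 -0.627
vertex 0.097 0.953 -3.14
endloop
endfacet
facet normal 0.169 -0.810 -0.561
outer loop
vertex 1.719 1.951 -4.093
vertex 1.311 0.271 -1.788
vertex 0.097 0.953 -3.14
endloop
endfacet
facet normal -0.761 -0.469 0.448
outer loop
vertex 0.097 0.953 -3.14
vertex 0.961 1.949 -0.627
vertex -0.253 2.63 -1.978
endloop
endfacet
facet normal -0.626 0.352 -0.696
outer loop
vertex -0.253 2.63 -1.978
vertex 1.719 1.951 -4.093
vertex 0.097 0.953 -3.14
endloop
endfacet
facet normal 0.626 -0.351 0.697
outer loop
vertex 1.311 0.271 -1.788
vertex 2.583 2.947 -1.58
vertex 0.961 1.949 -0.627
endloop
endfacet
facet normal 0.169 -0.810 -0.561
outer loop
vertex 2.933 1.27 -2.742
vertex 1.311 0.271 -1.788
vertex 1.719 1.951 -4.093
endloop
endfacet
facet normal 0.626 -0.352 0.696
outer loop
vertex 2.933 1.27 -2.742
vertex 2.583 2.947 -1.58
vertex 1.311 0.271 -1.788
endloop
endfacet
facet normal -0.169 0.811 0.561
outer loop
vertex 0.961 1.949 -0.627
vertex 2.583 2.947 -1.58
vertex -0.253 2.63 -1.978
endloop
endfacet
facet normal -0.626 0.351 -0.696
outer loop
vertex 1.369 3.629 -2.932
vertex 1.719 1.951 -4.093
vertex -0.253 2.63 -1.978
endloop
endfacet
facet normal -0.169 0.810 0.561
outer loop
vertex -0.253 2.63 -1.978
vertex 2.583 2.947 -1.58
vertex 1.369 3.629 -2.932
endloop
endfacet
facet normal 0.761 0.469 -0.448
outer loop
vertex 1.369 3.629 -2.932
vertex 2.933 1.27 -2.742
vertex 1.719 1.951 -4.093
endloop
endfacet
facet normal 0.762 0.469 -0.447
outer loop
vertex 2.583 2.947 -1.58
vertex 2.933 1.27 -2.742
vertex 1.369 3.629 -2.932
endloop
endfacet
facet normal -0.849 0.399 0.347
outer loop
vertex 2.561 2.723 0.539
vertex 3.243 3.193 1.668
vertex 2.952 4.352 -0.377
endloop
endfacet
facet normal -0.487 -0.336 -0.806
outer loop
vertex 4.497 3.627 -1.008
vertex 2.561 2.723 0.539
vertex 2.952 4.352 -0.377
endloop
endfacet
facet normal -0.849 0.399 0.347
outer loop
vertex 2.952 4.352 -0.377
vertex 3.243 3.193 1.668
vertex 3.634 4.823 0.752
endloop
endfacet
facet normal 0.205 0.853 -0.480
outer loop
vertex 3.634 4.823 0.752
vertex 4.497 3.627 -1.008
vertex 2.952 4.352 -0.377
endloop
endfacet
facet normal -0.205 -0.854 0.479
outer loop
vertex 2.561 2.723 0.539
vertex 4.788 2.468 1.037
vertex 3.243 3.193 1.668
endloop
endfacet
facet normal -0.487 -0.336 -0.806
outer loop
vertex 4.106 1.997 -0.092
vertex 2.561 2.723 0.539
vertex 4.497 3.627 -1.008
endloop
endfacet
facet normal -0.205 -0.853 0.480
outer loop
vertex 4.106 1.997 -0.092
vertex 4.788 2.468 1.037
vertex 2.561 2.723 0.539
endloop
endfacet
facet normal 0.487 0.336 0.806
outer loop
vertex 3.243 3.193 1.668
vertex 4.788 2.468 1.037
vertex 3.634 4.823 0.752
endloop
endfacet
facet normal 0.205 0.853 -0.479
outer loop
vertex 5.179 4.097 0.121
vertex 4.497 3.627 -1.008
vertex 3.634 4.823 0.752
endloop
endfacet
facet normal 0.487 0.336 0.806
outer loop
vertex 3.634 4.823 0.752
vertex 4.788 2.468 1.037
vertex 5.179 4.097 0.121
endloop
endfacet
facet normal 0.849 -0.399 -0.347
outer loop
vertex 5.179 4.097 0.121
vertex 4.106 1.997 -0.092
vertex 4.497 3.627 -1.008
endloop
endfacet
facet normal 0.849 -0.399 -0.347
outer loop
vertex 4.788 2.468 1.037
vertex 4.106 1.997 -0.092
vertex 5.179 4.097 0.121
endloop
endfacet
facet normal -0.452 0.254 -0.855
outer loop
vertex -0.955 3.321 1.814
vertex 0.793 3.595 0.971
vertex -0.944 2.268 1.495
endloop
endfacet
facet normal -0.892 -0.140 0.431
outer loop
vertex -0.333 1.925 2.649
vertex -0.955 3.321 1.814
vertex -0.944 2.268 1.495
endloop
endfacet
facet normal -0.452 0.254 -0.855
outer loop
vertex -0.944 2.268 1.495
vertex 0.793 3.595 0.971
vertex 0.804 2.542 0.652
endloop
endfacet
facet normal 0.010 -0.957 -0.290
outer loop
vertex 0.804 2.542 0.652
vertex -0.333 1.925 2.649
vertex -0.944 2.268 1.495
endloop
endfacet
facet normal -0.010 0.957 0.290
outer loop
vertex -0.955 3.321 1.814
vertex 1.404 3.252 2.125
vertex 0.793 3.595 0.971
endloop
endfacet
facet normal -0.892 -0.140 0.431
outer loop
vertex -0.344 2.978 2.968
vertex -0.955 3.321 1.814
vertex -0.333 1.925 2.649
endloop
endfacet
facet normal -0.010 0.957 0.290
outer loop
vertex -0.344 2.978 2.968
vertex 1.404 3.252 2.125
vertex -0.955 3.321 1.814
endloop
endfacet
facet normal 0.892 0.140 -0.431
outer loop
vertex 0.793 3.595 0.971
vertex 1.404 3.252 2.125
vertex 0.804 2.542 0.652
endloop
endfacet
facet normal 0.010 -0.957 -0.290
outer loop
vertex 1.415 2.199 1.806
vertex -0.333 1.925 2.649
vertex 0.804 2.542 0.652
endloop
endfacet
facet normal 0.892 0.140 -0.431
outer loop
vertex 0.804 2.542 0.652
vertex 1.404 3.252 2.125
vertex 1.415 2.199 1.806
endloop
endfacet
facet normal 0.452 -0.254 0.855
outer loop
vertex 1.415 2.199 1.806
vertex -0.344 2.978 2.968
vertex -0.333 1.925 2.649
endloop
endfacet
facet normal 0.452 -0.254 0.855
outer loop
vertex 1.404 3.252 2.125
vertex -0.344 2.978 2.968
vertex 1.415 2.199 1.806
endloop
endfacet

endsolid


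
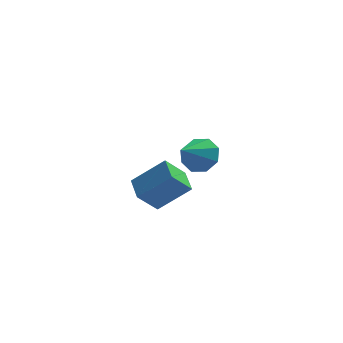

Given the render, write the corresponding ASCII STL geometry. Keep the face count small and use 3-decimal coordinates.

solid 
facet normal 0.451 0.710 -0.540
outer loop
vertex 0.497 2.897 -0.721
vertex -0.31 3.465 -0.648
vertex 0.515 3.348 -0.113
endloop
endfacet
facet normal 0.579 -0.663 0.475
outer loop
vertex 0.497 2.897 -0.721
vertex 0.515 3.348 -0.113
vertex -1.09 2.235 0.288
endloop
endfacet
facet normal 0.451 0.711 -0.540
outer loop
vertex 0.515 3.348 -0.113
vertex -0.31 3.465 -0.648
vertex 0.049 3.868 0.182
endloop
endfacet
facet normal 0.362 -0.193 0.912
outer loop
vertex 0.515 3.348 -0.113
vertex 0.049 3.868 0.182
vertex -1.09 2.235 0.288
endloop
endfacet
facet normal 0.450 0.711 -0.540
outer loop
vertex 0.049 3.868 0.182
vertex -0.31 3.465 -0.648
vertex -0.627 4.151 -0.009
endloop
endfacet
facet normal -0.190 0.195 0.962
outer loop
vertex 0.049 3.868 0.182
vertex -0.627 4.151 -0.009
vertex -1.09 2.235 0.288
endloop
endfacet
facet normal 0.450 0.711 -0.540
outer loop
vertex -0.627 4.151 -0.009
vertex -0.31 3.465 -0.648
vertex -1.118 4.033 -0.574
endloop
endfacet
facet normal -0.753 0.275 0.597
outer loop
vertex -0.627 4.151 -0.009
vertex -1.118 4.033 -0.574
vertex -1.09 2.235 0.288
endloop
endfacet
facet normal 0.450 0.711 -0.541
outer loop
vertex -1.118 4.033 -0.574
vertex -0.31 3.465 -0.648
vertex -1.135 3.581 -1.182
endloop
endfacet
facet normal -1.000 -0.002 0.029
outer loop
vertex -1.118 4.033 -0.574
vertex -1.135 3.581 -1.182
vertex -1.09 2.235 0.288
endloop
endfacet
facet normal 0.450 0.710 -0.541
outer loop
vertex -1.135 3.581 -1.182
vertex -0.31 3.465 -0.648
vertex -0.669 3.061 -1.477
endloop
endfacet
facet normal -0.783 -0.471 -0.407
outer loop
vertex -1.135 3.581 -1.182
vertex -0.669 3.061 -1.477
vertex -1.09 2.235 0.288
endloop
endfacet
facet normal 0.450 0.710 -0.541
outer loop
vertex -0.669 3.061 -1.477
vertex -0.31 3.465 -0.648
vertex 0.007 2.778 -1.286
endloop
endfacet
facet normal -0.231 -0.859 -0.457
outer loop
vertex -0.669 3.061 -1.477
vertex 0.007 2.778 -1.286
vertex -1.09 2.235 0.288
endloop
endfacet
facet normal 0.451 0.710 -0.541
outer loop
vertex 0.007 2.778 -1.286
vertex -0.31 3.465 -0.648
vertex 0.497 2.897 -0.721
endloop
endfacet
facet normal 0.333 -0.938 -0.091
outer loop
vertex 0.007 2.778 -1.286
vertex 0.497 2.897 -0.721
vertex -1.09 2.235 0.288
endloop
endfacet
facet normal -0.761 -0.057 -0.646
outer loop
vertex -2.495 -2.928 0.219
vertex -2.846 -1.78 0.531
vertex -1.707 -2.423 -0.754
endloop
endfacet
facet normal 0.282 -0.926 -0.252
outer loop
vertex -0.314 -2.32 0.429
vertex -2.495 -2.928 0.219
vertex -1.707 -2.423 -0.754
endloop
endfacet
facet normal -0.761 -0.056 -0.646
outer loop
vertex -1.707 -2.423 -0.754
vertex -2.846 -1.78 0.531
vertex -2.057 -1.275 -0.442
endloop
endfacet
facet normal 0.584 0.374 -0.720
outer loop
vertex -2.057 -1.275 -0.442
vertex -0.314 -2.32 0.429
vertex -1.707 -2.423 -0.754
endloop
endfacet
facet normal -0.584 -0.374 0.720
outer loop
vertex -2.495 -2.928 0.219
vertex -1.453 -1.677 1.714
vertex -2.846 -1.78 0.531
endloop
endfacet
facet normal 0.282 -0.926 -0.252
outer loop
vertex -1.103 -2.825 1.402
vertex -2.495 -2.928 0.219
vertex -0.314 -2.32 0.429
endloop
endfacet
facet normal -0.584 -0.374 0.720
outer loop
vertex -1.103 -2.825 1.402
vertex -1.453 -1.677 1.714
vertex -2.495 -2.928 0.219
endloop
endfacet
facet normal -0.282 0.926 0.252
outer loop
vertex -2.846 -1.78 0.531
vertex -1.453 -1.677 1.714
vertex -2.057 -1.275 -0.442
endloop
endfacet
facet normal 0.584 0.374 -0.720
outer loop
vertex -0.665 -1.172 0.741
vertex -0.314 -2.32 0.429
vertex -2.057 -1.275 -0.442
endloop
endfacet
facet normal -0.282 0.926 0.252
outer loop
vertex -2.057 -1.275 -0.442
vertex -1.453 -1.677 1.714
vertex -0.665 -1.172 0.741
endloop
endfacet
facet normal 0.761 0.057 0.646
outer loop
vertex -0.665 -1.172 0.741
vertex -1.103 -2.825 1.402
vertex -0.314 -2.32 0.429
endloop
endfacet
facet normal 0.761 0.057 0.646
outer loop
vertex -1.453 -1.677 1.714
vertex -1.103 -2.825 1.402
vertex -0.665 -1.172 0.741
endloop
endfacet

endsolid


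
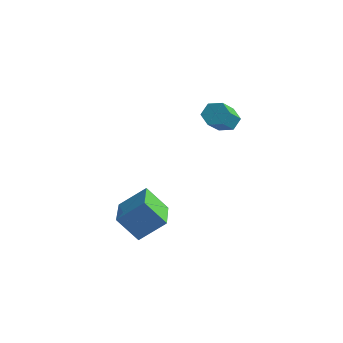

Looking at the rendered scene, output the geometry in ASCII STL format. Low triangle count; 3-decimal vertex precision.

solid 
facet normal -0.167 0.737 -0.655
outer loop
vertex -0.432 2.879 -0.01
vertex -1.07 2.588 -0.175
vertex -1.021 3.072 0.357
endloop
endfacet
facet normal 0.551 0.620 0.558
outer loop
vertex -0.432 2.879 -0.01
vertex -1.021 3.072 0.357
vertex -0.172 1.722 1.019
endloop
endfacet
facet normal 0.551 0.620 0.558
outer loop
vertex -0.172 1.722 1.019
vertex -1.021 3.072 0.357
vertex -0.761 1.915 1.386
endloop
endfacet
facet normal 0.167 -0.737 0.655
outer loop
vertex -0.172 1.722 1.019
vertex -0.761 1.915 1.386
vertex -0.81 1.432 0.855
endloop
endfacet
facet normal -0.166 0.737 -0.655
outer loop
vertex -1.021 3.072 0.357
vertex -1.07 2.588 -0.175
vertex -1.659 2.782 0.192
endloop
endfacet
facet normal -0.433 0.543 0.720
outer loop
vertex -1.021 3.072 0.357
vertex -1.659 2.782 0.192
vertex -0.761 1.915 1.386
endloop
endfacet
facet normal -0.433 0.543 0.720
outer loop
vertex -0.761 1.915 1.386
vertex -1.659 2.782 0.192
vertex -1.399 1.625 1.221
endloop
endfacet
facet normal 0.166 -0.737 0.655
outer loop
vertex -0.761 1.915 1.386
vertex -1.399 1.625 1.221
vertex -0.81 1.432 0.855
endloop
endfacet
facet normal -0.166 0.736 -0.656
outer loop
vertex -1.659 2.782 0.192
vertex -1.07 2.588 -0.175
vertex -1.708 2.298 -0.339
endloop
endfacet
facet normal -0.984 -0.078 0.161
outer loop
vertex -1.659 2.782 0.192
vertex -1.708 2.298 -0.339
vertex -1.399 1.625 1.221
endloop
endfacet
facet normal -0.984 -0.078 0.161
outer loop
vertex -1.399 1.625 1.221
vertex -1.708 2.298 -0.339
vertex -1.448 1.141 0.69
endloop
endfacet
facet normal 0.166 -0.736 0.656
outer loop
vertex -1.399 1.625 1.221
vertex -1.448 1.141 0.69
vertex -0.81 1.432 0.855
endloop
endfacet
facet normal -0.167 0.737 -0.655
outer loop
vertex -1.708 2.298 -0.339
vertex -1.07 2.588 -0.175
vertex -1.119 2.105 -0.706
endloop
endfacet
facet normal -0.551 -0.620 -0.558
outer loop
vertex -1.708 2.298 -0.339
vertex -1.119 2.105 -0.706
vertex -1.448 1.141 0.69
endloop
endfacet
facet normal -0.551 -0.620 -0.558
outer loop
vertex -1.448 1.141 0.69
vertex -1.119 2.105 -0.706
vertex -0.859 0.948 0.323
endloop
endfacet
facet normal 0.167 -0.737 0.655
outer loop
vertex -1.448 1.141 0.69
vertex -0.859 0.948 0.323
vertex -0.81 1.432 0.855
endloop
endfacet
facet normal -0.166 0.737 -0.655
outer loop
vertex -1.119 2.105 -0.706
vertex -1.07 2.588 -0.175
vertex -0.481 2.395 -0.541
endloop
endfacet
facet normal 0.433 -0.543 -0.720
outer loop
vertex -1.119 2.105 -0.706
vertex -0.481 2.395 -0.541
vertex -0.859 0.948 0.323
endloop
endfacet
facet normal 0.433 -0.543 -0.720
outer loop
vertex -0.859 0.948 0.323
vertex -0.481 2.395 -0.541
vertex -0.221 1.238 0.488
endloop
endfacet
facet normal 0.166 -0.737 0.655
outer loop
vertex -0.859 0.948 0.323
vertex -0.221 1.238 0.488
vertex -0.81 1.432 0.855
endloop
endfacet
facet normal -0.166 0.736 -0.656
outer loop
vertex -0.481 2.395 -0.541
vertex -1.07 2.588 -0.175
vertex -0.432 2.879 -0.01
endloop
endfacet
facet normal 0.984 0.078 -0.161
outer loop
vertex -0.481 2.395 -0.541
vertex -0.432 2.879 -0.01
vertex -0.221 1.238 0.488
endloop
endfacet
facet normal 0.984 0.078 -0.161
outer loop
vertex -0.221 1.238 0.488
vertex -0.432 2.879 -0.01
vertex -0.172 1.722 1.019
endloop
endfacet
facet normal 0.166 -0.736 0.656
outer loop
vertex -0.221 1.238 0.488
vertex -0.172 1.722 1.019
vertex -0.81 1.432 0.855
endloop
endfacet
facet normal -0.534 -0.565 -0.629
outer loop
vertex -1.585 -4.648 -3.613
vertex -2.839 -3.065 -3.969
vertex -0.663 -4.186 -4.81
endloop
endfacet
facet normal 0.611 -0.772 0.173
outer loop
vertex 0.219 -3.255 -3.771
vertex -1.585 -4.648 -3.613
vertex -0.663 -4.186 -4.81
endloop
endfacet
facet normal -0.534 -0.564 -0.630
outer loop
vertex -0.663 -4.186 -4.81
vertex -2.839 -3.065 -3.969
vertex -1.916 -2.603 -5.165
endloop
endfacet
facet normal 0.584 0.292 -0.757
outer loop
vertex -1.916 -2.603 -5.165
vertex 0.219 -3.255 -3.771
vertex -0.663 -4.186 -4.81
endloop
endfacet
facet normal -0.584 -0.292 0.757
outer loop
vertex -1.585 -4.648 -3.613
vertex -1.957 -2.134 -2.93
vertex -2.839 -3.065 -3.969
endloop
endfacet
facet normal 0.611 -0.772 0.174
outer loop
vertex -0.704 -3.717 -2.575
vertex -1.585 -4.648 -3.613
vertex 0.219 -3.255 -3.771
endloop
endfacet
facet normal -0.584 -0.292 0.758
outer loop
vertex -0.704 -3.717 -2.575
vertex -1.957 -2.134 -2.93
vertex -1.585 -4.648 -3.613
endloop
endfacet
facet normal -0.611 0.772 -0.173
outer loop
vertex -2.839 -3.065 -3.969
vertex -1.957 -2.134 -2.93
vertex -1.916 -2.603 -5.165
endloop
endfacet
facet normal 0.584 0.292 -0.758
outer loop
vertex -1.035 -1.672 -4.127
vertex 0.219 -3.255 -3.771
vertex -1.916 -2.603 -5.165
endloop
endfacet
facet normal -0.612 0.772 -0.173
outer loop
vertex -1.916 -2.603 -5.165
vertex -1.957 -2.134 -2.93
vertex -1.035 -1.672 -4.127
endloop
endfacet
facet normal 0.534 0.564 0.630
outer loop
vertex -1.035 -1.672 -4.127
vertex -0.704 -3.717 -2.575
vertex 0.219 -3.255 -3.771
endloop
endfacet
facet normal 0.534 0.564 0.629
outer loop
vertex -1.957 -2.134 -2.93
vertex -0.704 -3.717 -2.575
vertex -1.035 -1.672 -4.127
endloop
endfacet

endsolid


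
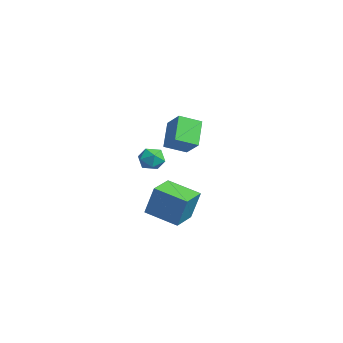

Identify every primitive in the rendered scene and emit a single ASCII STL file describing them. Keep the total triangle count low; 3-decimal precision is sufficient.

solid 
facet normal -0.630 0.362 0.687
outer loop
vertex -4.795 0.571 3.011
vertex -3.564 0.842 3.998
vertex -4.628 2.001 2.41
endloop
endfacet
facet normal -0.769 -0.169 -0.616
outer loop
vertex -3.336 1.258 1.002
vertex -4.795 0.571 3.011
vertex -4.628 2.001 2.41
endloop
endfacet
facet normal -0.630 0.363 0.687
outer loop
vertex -4.628 2.001 2.41
vertex -3.564 0.842 3.998
vertex -3.397 2.272 3.396
endloop
endfacet
facet normal 0.107 0.916 -0.385
outer loop
vertex -3.397 2.272 3.396
vertex -3.336 1.258 1.002
vertex -4.628 2.001 2.41
endloop
endfacet
facet normal -0.107 -0.917 0.385
outer loop
vertex -4.795 0.571 3.011
vertex -2.272 0.099 2.59
vertex -3.564 0.842 3.998
endloop
endfacet
facet normal -0.769 -0.170 -0.616
outer loop
vertex -3.503 -0.172 1.604
vertex -4.795 0.571 3.011
vertex -3.336 1.258 1.002
endloop
endfacet
facet normal -0.107 -0.916 0.386
outer loop
vertex -3.503 -0.172 1.604
vertex -2.272 0.099 2.59
vertex -4.795 0.571 3.011
endloop
endfacet
facet normal 0.769 0.170 0.616
outer loop
vertex -3.564 0.842 3.998
vertex -2.272 0.099 2.59
vertex -3.397 2.272 3.396
endloop
endfacet
facet normal 0.107 0.916 -0.385
outer loop
vertex -2.105 1.529 1.989
vertex -3.336 1.258 1.002
vertex -3.397 2.272 3.396
endloop
endfacet
facet normal 0.769 0.169 0.617
outer loop
vertex -3.397 2.272 3.396
vertex -2.272 0.099 2.59
vertex -2.105 1.529 1.989
endloop
endfacet
facet normal 0.630 -0.363 -0.687
outer loop
vertex -2.105 1.529 1.989
vertex -3.503 -0.172 1.604
vertex -3.336 1.258 1.002
endloop
endfacet
facet normal 0.630 -0.362 -0.687
outer loop
vertex -2.272 0.099 2.59
vertex -3.503 -0.172 1.604
vertex -2.105 1.529 1.989
endloop
endfacet
facet normal -0.430 0.243 0.870
outer loop
vertex -4.057 -0.769 1.162
vertex -3.453 -1.322 1.615
vertex -3.243 -0.422 1.467
endloop
endfacet
facet normal -0.482 0.779 0.400
outer loop
vertex -4.057 -0.769 1.162
vertex -3.243 -0.422 1.467
vertex -3.565 -0.186 0.62
endloop
endfacet
facet normal -0.827 0.534 -0.176
outer loop
vertex -4.057 -0.769 1.162
vertex -3.565 -0.186 0.62
vertex -3.973 -0.94 0.246
endloop
endfacet
facet normal -0.987 -0.151 -0.062
outer loop
vertex -4.057 -0.769 1.162
vertex -3.973 -0.94 0.246
vertex -3.904 -1.642 0.861
endloop
endfacet
facet normal -0.741 -0.331 0.584
outer loop
vertex -4.057 -0.769 1.162
vertex -3.904 -1.642 0.861
vertex -3.453 -1.322 1.615
endloop
endfacet
facet normal 0.177 0.963 0.201
outer loop
vertex -3.565 -0.186 0.62
vertex -3.243 -0.422 1.467
vertex -2.656 -0.378 0.739
endloop
endfacet
facet normal 0.262 0.097 0.960
outer loop
vertex -3.243 -0.422 1.467
vertex -3.453 -1.322 1.615
vertex -2.587 -1.08 1.354
endloop
endfacet
facet normal -0.241 -0.833 0.498
outer loop
vertex -3.453 -1.322 1.615
vertex -3.904 -1.642 0.861
vertex -2.995 -1.834 0.98
endloop
endfacet
facet normal -0.638 -0.542 -0.547
outer loop
vertex -3.904 -1.642 0.861
vertex -3.973 -0.94 0.246
vertex -3.317 -1.598 0.133
endloop
endfacet
facet normal -0.379 0.568 -0.731
outer loop
vertex -3.973 -0.94 0.246
vertex -3.565 -0.186 0.62
vertex -3.107 -0.698 -0.015
endloop
endfacet
facet normal 0.987 0.151 0.062
outer loop
vertex -2.503 -1.251 0.438
vertex -2.656 -0.378 0.739
vertex -2.587 -1.08 1.354
endloop
endfacet
facet normal 0.827 -0.534 0.176
outer loop
vertex -2.503 -1.251 0.438
vertex -2.587 -1.08 1.354
vertex -2.995 -1.834 0.98
endloop
endfacet
facet normal 0.482 -0.779 -0.400
outer loop
vertex -2.503 -1.251 0.438
vertex -2.995 -1.834 0.98
vertex -3.317 -1.598 0.133
endloop
endfacet
facet normal 0.430 -0.243 -0.870
outer loop
vertex -2.503 -1.251 0.438
vertex -3.317 -1.598 0.133
vertex -3.107 -0.698 -0.015
endloop
endfacet
facet normal 0.741 0.331 -0.584
outer loop
vertex -2.503 -1.251 0.438
vertex -3.107 -0.698 -0.015
vertex -2.656 -0.378 0.739
endloop
endfacet
facet normal 0.638 0.542 0.547
outer loop
vertex -2.587 -1.08 1.354
vertex -2.656 -0.378 0.739
vertex -3.243 -0.422 1.467
endloop
endfacet
facet normal 0.379 -0.568 0.731
outer loop
vertex -2.995 -1.834 0.98
vertex -2.587 -1.08 1.354
vertex -3.453 -1.322 1.615
endloop
endfacet
facet normal -0.177 -0.963 -0.201
outer loop
vertex -3.317 -1.598 0.133
vertex -2.995 -1.834 0.98
vertex -3.904 -1.642 0.861
endloop
endfacet
facet normal -0.262 -0.097 -0.960
outer loop
vertex -3.107 -0.698 -0.015
vertex -3.317 -1.598 0.133
vertex -3.973 -0.94 0.246
endloop
endfacet
facet normal 0.241 0.833 -0.498
outer loop
vertex -2.656 -0.378 0.739
vertex -3.107 -0.698 -0.015
vertex -3.565 -0.186 0.62
endloop
endfacet
facet normal -0.673 0.740 -0.006
outer loop
vertex 2.229 -2.053 1.316
vertex 3.759 -0.667 0.684
vertex 1.79 -2.468 -0.654
endloop
endfacet
facet normal -0.708 -0.642 0.293
outer loop
vertex 2.941 -3.733 -0.644
vertex 2.229 -2.053 1.316
vertex 1.79 -2.468 -0.654
endloop
endfacet
facet normal -0.673 0.740 -0.006
outer loop
vertex 1.79 -2.468 -0.654
vertex 3.759 -0.667 0.684
vertex 3.321 -1.081 -1.286
endloop
endfacet
facet normal -0.213 -0.201 -0.956
outer loop
vertex 3.321 -1.081 -1.286
vertex 2.941 -3.733 -0.644
vertex 1.79 -2.468 -0.654
endloop
endfacet
facet normal 0.213 0.201 0.956
outer loop
vertex 2.229 -2.053 1.316
vertex 4.91 -1.932 0.694
vertex 3.759 -0.667 0.684
endloop
endfacet
facet normal -0.709 -0.642 0.292
outer loop
vertex 3.379 -3.319 1.326
vertex 2.229 -2.053 1.316
vertex 2.941 -3.733 -0.644
endloop
endfacet
facet normal 0.213 0.201 0.956
outer loop
vertex 3.379 -3.319 1.326
vertex 4.91 -1.932 0.694
vertex 2.229 -2.053 1.316
endloop
endfacet
facet normal 0.708 0.642 -0.292
outer loop
vertex 3.759 -0.667 0.684
vertex 4.91 -1.932 0.694
vertex 3.321 -1.081 -1.286
endloop
endfacet
facet normal -0.213 -0.201 -0.956
outer loop
vertex 4.471 -2.347 -1.276
vertex 2.941 -3.733 -0.644
vertex 3.321 -1.081 -1.286
endloop
endfacet
facet normal 0.709 0.642 -0.293
outer loop
vertex 3.321 -1.081 -1.286
vertex 4.91 -1.932 0.694
vertex 4.471 -2.347 -1.276
endloop
endfacet
facet normal 0.673 -0.740 0.006
outer loop
vertex 4.471 -2.347 -1.276
vertex 3.379 -3.319 1.326
vertex 2.941 -3.733 -0.644
endloop
endfacet
facet normal 0.673 -0.740 0.006
outer loop
vertex 4.91 -1.932 0.694
vertex 3.379 -3.319 1.326
vertex 4.471 -2.347 -1.276
endloop
endfacet

endsolid


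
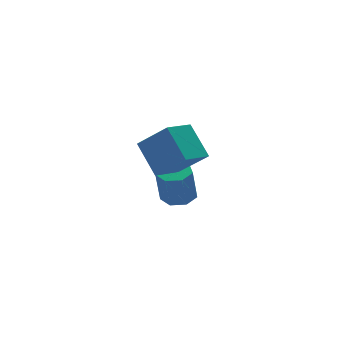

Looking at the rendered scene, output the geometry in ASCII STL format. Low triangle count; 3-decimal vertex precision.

solid 
facet normal 0.183 0.103 -0.978
outer loop
vertex 3.678 3.74 -1.911
vertex 2.777 3.6 -2.094
vertex 3.217 4.403 -1.927
endloop
endfacet
facet normal 0.801 0.562 0.208
outer loop
vertex 3.678 3.74 -1.911
vertex 3.217 4.403 -1.927
vertex 3.324 3.539 -0.004
endloop
endfacet
facet normal 0.801 0.562 0.208
outer loop
vertex 3.324 3.539 -0.004
vertex 3.217 4.403 -1.927
vertex 2.863 4.202 -0.02
endloop
endfacet
facet normal -0.182 -0.103 0.978
outer loop
vertex 3.324 3.539 -0.004
vertex 2.863 4.202 -0.02
vertex 2.423 3.4 -0.186
endloop
endfacet
facet normal 0.182 0.104 -0.978
outer loop
vertex 3.217 4.403 -1.927
vertex 2.777 3.6 -2.094
vertex 2.425 4.461 -2.068
endloop
endfacet
facet normal 0.052 0.992 0.114
outer loop
vertex 3.217 4.403 -1.927
vertex 2.425 4.461 -2.068
vertex 2.863 4.202 -0.02
endloop
endfacet
facet normal 0.052 0.992 0.114
outer loop
vertex 2.863 4.202 -0.02
vertex 2.425 4.461 -2.068
vertex 2.071 4.26 -0.161
endloop
endfacet
facet normal -0.182 -0.103 0.978
outer loop
vertex 2.863 4.202 -0.02
vertex 2.071 4.26 -0.161
vertex 2.423 3.4 -0.186
endloop
endfacet
facet normal 0.181 0.104 -0.978
outer loop
vertex 2.425 4.461 -2.068
vertex 2.777 3.6 -2.094
vertex 1.898 3.871 -2.228
endloop
endfacet
facet normal -0.735 0.675 -0.065
outer loop
vertex 2.425 4.461 -2.068
vertex 1.898 3.871 -2.228
vertex 2.071 4.26 -0.161
endloop
endfacet
facet normal -0.735 0.675 -0.065
outer loop
vertex 2.071 4.26 -0.161
vertex 1.898 3.871 -2.228
vertex 1.544 3.67 -0.321
endloop
endfacet
facet normal -0.182 -0.103 0.978
outer loop
vertex 2.071 4.26 -0.161
vertex 1.544 3.67 -0.321
vertex 2.423 3.4 -0.186
endloop
endfacet
facet normal 0.181 0.104 -0.978
outer loop
vertex 1.898 3.871 -2.228
vertex 2.777 3.6 -2.094
vertex 2.033 3.078 -2.287
endloop
endfacet
facet normal -0.969 -0.150 -0.196
outer loop
vertex 1.898 3.871 -2.228
vertex 2.033 3.078 -2.287
vertex 1.544 3.67 -0.321
endloop
endfacet
facet normal -0.969 -0.150 -0.196
outer loop
vertex 1.544 3.67 -0.321
vertex 2.033 3.078 -2.287
vertex 1.679 2.877 -0.38
endloop
endfacet
facet normal -0.182 -0.104 0.978
outer loop
vertex 1.544 3.67 -0.321
vertex 1.679 2.877 -0.38
vertex 2.423 3.4 -0.186
endloop
endfacet
facet normal 0.182 0.103 -0.978
outer loop
vertex 2.033 3.078 -2.287
vertex 2.777 3.6 -2.094
vertex 2.728 2.678 -2.2
endloop
endfacet
facet normal -0.474 -0.862 -0.179
outer loop
vertex 2.033 3.078 -2.287
vertex 2.728 2.678 -2.2
vertex 1.679 2.877 -0.38
endloop
endfacet
facet normal -0.474 -0.862 -0.179
outer loop
vertex 1.679 2.877 -0.38
vertex 2.728 2.678 -2.2
vertex 2.374 2.477 -0.293
endloop
endfacet
facet normal -0.182 -0.104 0.978
outer loop
vertex 1.679 2.877 -0.38
vertex 2.374 2.477 -0.293
vertex 2.423 3.4 -0.186
endloop
endfacet
facet normal 0.181 0.103 -0.978
outer loop
vertex 2.728 2.678 -2.2
vertex 2.777 3.6 -2.094
vertex 3.461 2.973 -2.033
endloop
endfacet
facet normal 0.379 -0.925 -0.027
outer loop
vertex 2.728 2.678 -2.2
vertex 3.461 2.973 -2.033
vertex 2.374 2.477 -0.293
endloop
endfacet
facet normal 0.379 -0.925 -0.027
outer loop
vertex 2.374 2.477 -0.293
vertex 3.461 2.973 -2.033
vertex 3.107 2.772 -0.126
endloop
endfacet
facet normal -0.181 -0.104 0.978
outer loop
vertex 2.374 2.477 -0.293
vertex 3.107 2.772 -0.126
vertex 2.423 3.4 -0.186
endloop
endfacet
facet normal 0.182 0.104 -0.978
outer loop
vertex 3.461 2.973 -2.033
vertex 2.777 3.6 -2.094
vertex 3.678 3.74 -1.911
endloop
endfacet
facet normal 0.946 -0.291 0.145
outer loop
vertex 3.461 2.973 -2.033
vertex 3.678 3.74 -1.911
vertex 3.107 2.772 -0.126
endloop
endfacet
facet normal 0.946 -0.291 0.145
outer loop
vertex 3.107 2.772 -0.126
vertex 3.678 3.74 -1.911
vertex 3.324 3.539 -0.004
endloop
endfacet
facet normal -0.181 -0.104 0.978
outer loop
vertex 3.107 2.772 -0.126
vertex 3.324 3.539 -0.004
vertex 2.423 3.4 -0.186
endloop
endfacet
facet normal -0.442 0.587 -0.679
outer loop
vertex -1.049 0.271 4.134
vertex 0.433 0.873 3.69
vertex -0.868 -1.199 2.745
endloop
endfacet
facet normal -0.893 -0.363 0.268
outer loop
vertex 0.047 -2.413 4.15
vertex -1.049 0.271 4.134
vertex -0.868 -1.199 2.745
endloop
endfacet
facet normal -0.442 0.587 -0.679
outer loop
vertex -0.868 -1.199 2.745
vertex 0.433 0.873 3.69
vertex 0.614 -0.597 2.301
endloop
endfacet
facet normal 0.089 -0.724 -0.684
outer loop
vertex 0.614 -0.597 2.301
vertex 0.047 -2.413 4.15
vertex -0.868 -1.199 2.745
endloop
endfacet
facet normal -0.089 0.724 0.684
outer loop
vertex -1.049 0.271 4.134
vertex 1.348 -0.341 5.095
vertex 0.433 0.873 3.69
endloop
endfacet
facet normal -0.893 -0.363 0.268
outer loop
vertex -0.134 -0.943 5.539
vertex -1.049 0.271 4.134
vertex 0.047 -2.413 4.15
endloop
endfacet
facet normal -0.089 0.724 0.684
outer loop
vertex -0.134 -0.943 5.539
vertex 1.348 -0.341 5.095
vertex -1.049 0.271 4.134
endloop
endfacet
facet normal 0.893 0.363 -0.268
outer loop
vertex 0.433 0.873 3.69
vertex 1.348 -0.341 5.095
vertex 0.614 -0.597 2.301
endloop
endfacet
facet normal 0.089 -0.724 -0.684
outer loop
vertex 1.529 -1.811 3.706
vertex 0.047 -2.413 4.15
vertex 0.614 -0.597 2.301
endloop
endfacet
facet normal 0.893 0.363 -0.268
outer loop
vertex 0.614 -0.597 2.301
vertex 1.348 -0.341 5.095
vertex 1.529 -1.811 3.706
endloop
endfacet
facet normal 0.442 -0.587 0.679
outer loop
vertex 1.529 -1.811 3.706
vertex -0.134 -0.943 5.539
vertex 0.047 -2.413 4.15
endloop
endfacet
facet normal 0.442 -0.587 0.679
outer loop
vertex 1.348 -0.341 5.095
vertex -0.134 -0.943 5.539
vertex 1.529 -1.811 3.706
endloop
endfacet

endsolid


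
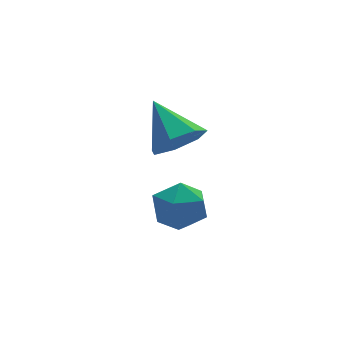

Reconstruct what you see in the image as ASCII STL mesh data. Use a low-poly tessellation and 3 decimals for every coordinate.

solid 
facet normal 0.100 -0.803 -0.587
outer loop
vertex 3.932 1.956 3.094
vertex 2.949 2.103 2.725
vertex 3.861 2.492 2.349
endloop
endfacet
facet normal 0.847 0.466 0.255
outer loop
vertex 3.932 1.956 3.094
vertex 3.861 2.492 2.349
vertex 2.751 3.677 3.875
endloop
endfacet
facet normal 0.101 -0.804 -0.587
outer loop
vertex 3.861 2.492 2.349
vertex 2.949 2.103 2.725
vertex 3.103 2.734 1.887
endloop
endfacet
facet normal 0.457 0.832 -0.314
outer loop
vertex 3.861 2.492 2.349
vertex 3.103 2.734 1.887
vertex 2.751 3.677 3.875
endloop
endfacet
facet normal 0.101 -0.804 -0.587
outer loop
vertex 3.103 2.734 1.887
vertex 2.949 2.103 2.725
vertex 2.23 2.501 2.056
endloop
endfacet
facet normal -0.311 0.836 -0.452
outer loop
vertex 3.103 2.734 1.887
vertex 2.23 2.501 2.056
vertex 2.751 3.677 3.875
endloop
endfacet
facet normal 0.101 -0.803 -0.587
outer loop
vertex 2.23 2.501 2.056
vertex 2.949 2.103 2.725
vertex 1.897 1.968 2.728
endloop
endfacet
facet normal -0.877 0.477 -0.057
outer loop
vertex 2.23 2.501 2.056
vertex 1.897 1.968 2.728
vertex 2.751 3.677 3.875
endloop
endfacet
facet normal 0.101 -0.804 -0.587
outer loop
vertex 1.897 1.968 2.728
vertex 2.949 2.103 2.725
vertex 2.357 1.537 3.398
endloop
endfacet
facet normal -0.817 0.022 0.576
outer loop
vertex 1.897 1.968 2.728
vertex 2.357 1.537 3.398
vertex 2.751 3.677 3.875
endloop
endfacet
facet normal 0.100 -0.803 -0.587
outer loop
vertex 2.357 1.537 3.398
vertex 2.949 2.103 2.725
vertex 3.262 1.531 3.561
endloop
endfacet
facet normal -0.175 -0.183 0.967
outer loop
vertex 2.357 1.537 3.398
vertex 3.262 1.531 3.561
vertex 2.751 3.677 3.875
endloop
endfacet
facet normal 0.100 -0.803 -0.587
outer loop
vertex 3.262 1.531 3.561
vertex 2.949 2.103 2.725
vertex 3.932 1.956 3.094
endloop
endfacet
facet normal 0.566 0.014 0.824
outer loop
vertex 3.262 1.531 3.561
vertex 3.932 1.956 3.094
vertex 2.751 3.677 3.875
endloop
endfacet
facet normal -0.475 0.878 0.060
outer loop
vertex 1.028 -0.184 1.45
vertex 0.806 -0.371 2.439
vertex 1.678 0.117 2.191
endloop
endfacet
facet normal 0.055 0.907 -0.417
outer loop
vertex 1.028 -0.184 1.45
vertex 1.678 0.117 2.191
vertex 2.043 -0.304 1.324
endloop
endfacet
facet normal -0.065 0.406 -0.912
outer loop
vertex 1.028 -0.184 1.45
vertex 2.043 -0.304 1.324
vertex 1.396 -1.053 1.037
endloop
endfacet
facet normal -0.670 0.068 -0.740
outer loop
vertex 1.028 -0.184 1.45
vertex 1.396 -1.053 1.037
vertex 0.631 -1.094 1.726
endloop
endfacet
facet normal -0.922 0.360 -0.139
outer loop
vertex 1.028 -0.184 1.45
vertex 0.631 -1.094 1.726
vertex 0.806 -0.371 2.439
endloop
endfacet
facet normal 0.663 0.744 -0.082
outer loop
vertex 2.043 -0.304 1.324
vertex 1.678 0.117 2.191
vertex 2.449 -0.566 2.234
endloop
endfacet
facet normal -0.193 0.697 0.691
outer loop
vertex 1.678 0.117 2.191
vertex 0.806 -0.371 2.439
vertex 1.684 -0.607 2.923
endloop
endfacet
facet normal -0.919 -0.142 0.369
outer loop
vertex 0.806 -0.371 2.439
vertex 0.631 -1.094 1.726
vertex 1.037 -1.356 2.636
endloop
endfacet
facet normal -0.510 -0.614 -0.603
outer loop
vertex 0.631 -1.094 1.726
vertex 1.396 -1.053 1.037
vertex 1.402 -1.777 1.769
endloop
endfacet
facet normal 0.468 -0.067 -0.881
outer loop
vertex 1.396 -1.053 1.037
vertex 2.043 -0.304 1.324
vertex 2.274 -1.289 1.521
endloop
endfacet
facet normal 0.670 -0.068 0.740
outer loop
vertex 2.052 -1.476 2.51
vertex 2.449 -0.566 2.234
vertex 1.684 -0.607 2.923
endloop
endfacet
facet normal 0.065 -0.406 0.912
outer loop
vertex 2.052 -1.476 2.51
vertex 1.684 -0.607 2.923
vertex 1.037 -1.356 2.636
endloop
endfacet
facet normal -0.055 -0.907 0.417
outer loop
vertex 2.052 -1.476 2.51
vertex 1.037 -1.356 2.636
vertex 1.402 -1.777 1.769
endloop
endfacet
facet normal 0.475 -0.878 -0.060
outer loop
vertex 2.052 -1.476 2.51
vertex 1.402 -1.777 1.769
vertex 2.274 -1.289 1.521
endloop
endfacet
facet normal 0.922 -0.360 0.139
outer loop
vertex 2.052 -1.476 2.51
vertex 2.274 -1.289 1.521
vertex 2.449 -0.566 2.234
endloop
endfacet
facet normal 0.510 0.614 0.603
outer loop
vertex 1.684 -0.607 2.923
vertex 2.449 -0.566 2.234
vertex 1.678 0.117 2.191
endloop
endfacet
facet normal -0.468 0.067 0.881
outer loop
vertex 1.037 -1.356 2.636
vertex 1.684 -0.607 2.923
vertex 0.806 -0.371 2.439
endloop
endfacet
facet normal -0.663 -0.744 0.082
outer loop
vertex 1.402 -1.777 1.769
vertex 1.037 -1.356 2.636
vertex 0.631 -1.094 1.726
endloop
endfacet
facet normal 0.193 -0.697 -0.691
outer loop
vertex 2.274 -1.289 1.521
vertex 1.402 -1.777 1.769
vertex 1.396 -1.053 1.037
endloop
endfacet
facet normal 0.919 0.142 -0.369
outer loop
vertex 2.449 -0.566 2.234
vertex 2.274 -1.289 1.521
vertex 2.043 -0.304 1.324
endloop
endfacet

endsolid
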